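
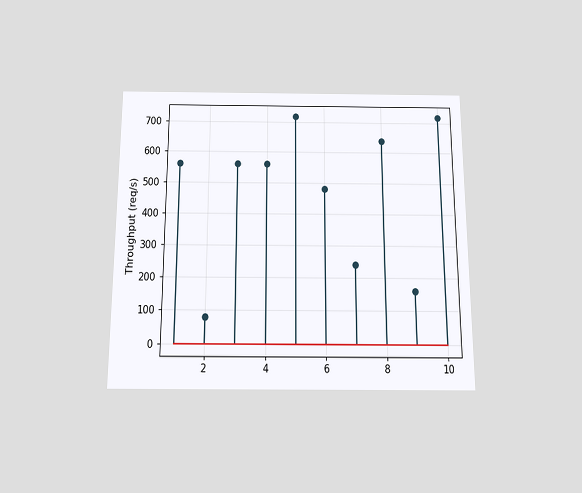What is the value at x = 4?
560req/s

The chart is viewed slightly from below. The stem at x=4 reaches 560req/s.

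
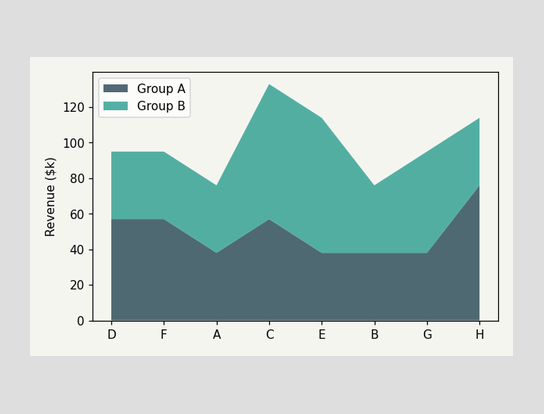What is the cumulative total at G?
$95k

The stacked total at G reaches $95k.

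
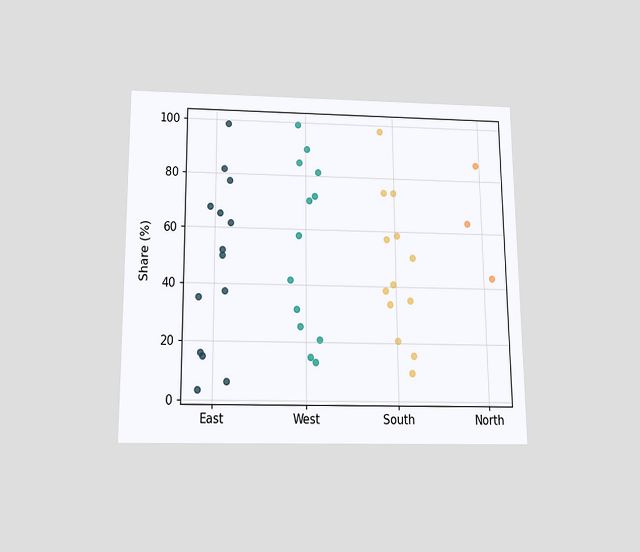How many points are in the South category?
13

The chart is viewed slightly from below. Counting the markers in the South column gives 13.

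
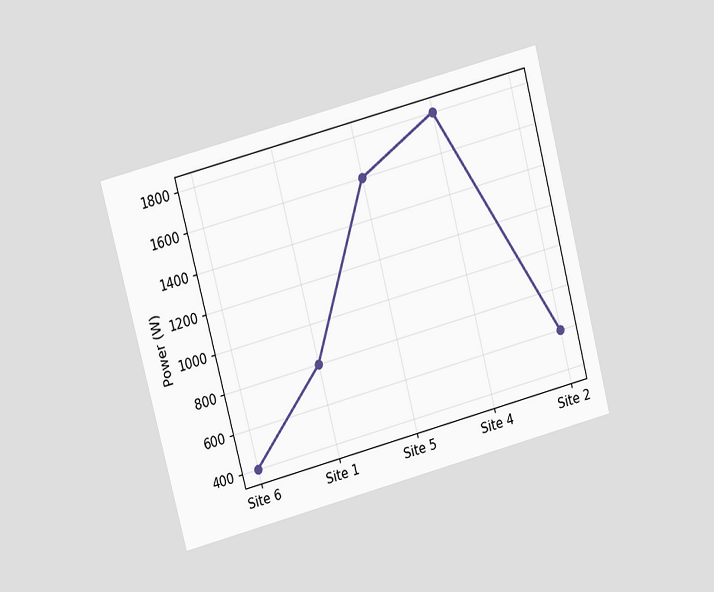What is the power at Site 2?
600W

The chart is tilted about 15° counter-clockwise and viewed at a slight angle. At Site 2, the line is at 600W.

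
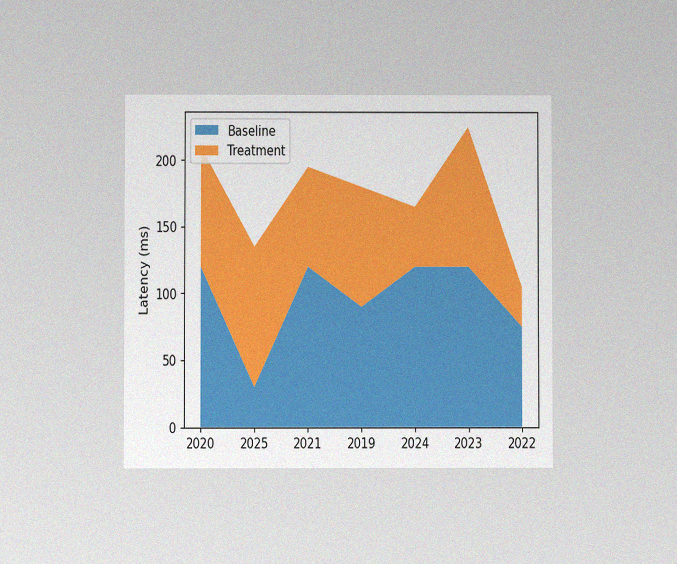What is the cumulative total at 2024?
The chart is viewed at a slight angle, with some photo noise. The stacked total at 2024 reaches 165ms.

165ms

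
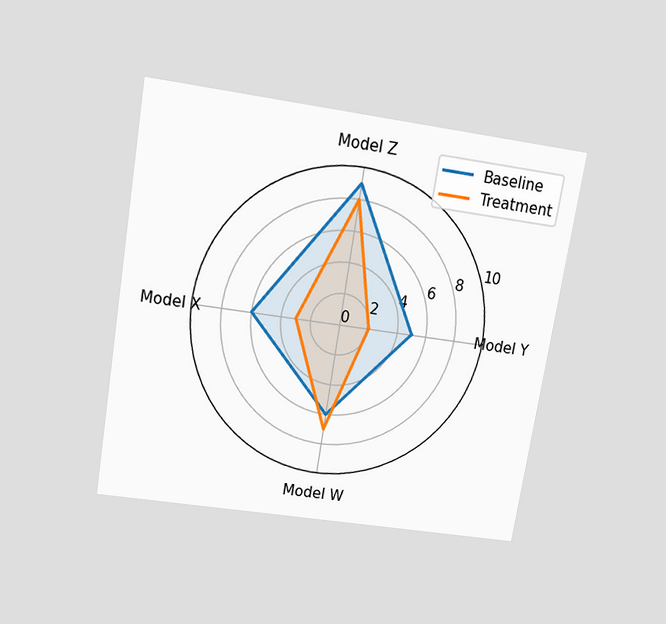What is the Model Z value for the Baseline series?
The chart is tilted about 9° clockwise and viewed slightly from above. On the Model Z axis, Baseline reaches 9.

9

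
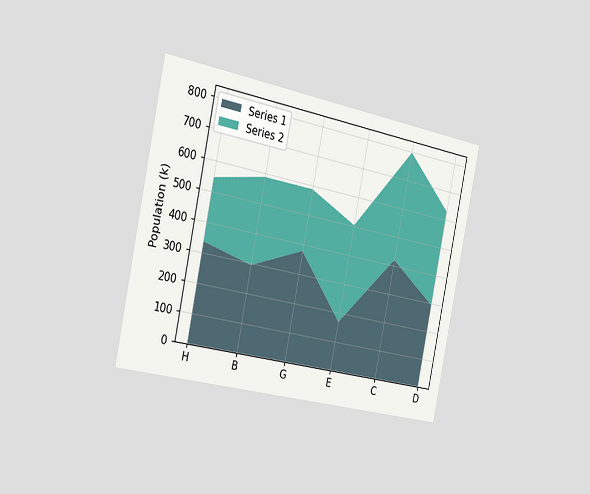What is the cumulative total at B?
The chart is tilted about 12° clockwise and viewed slightly from the left. The stacked total at B reaches 588k.

588k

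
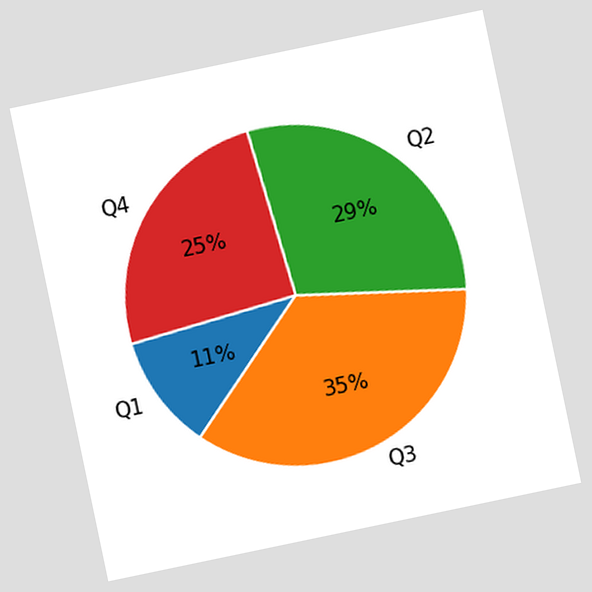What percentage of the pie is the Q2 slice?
29%

The chart is tilted about 12° counter-clockwise. The Q2 slice takes up 29% of the pie.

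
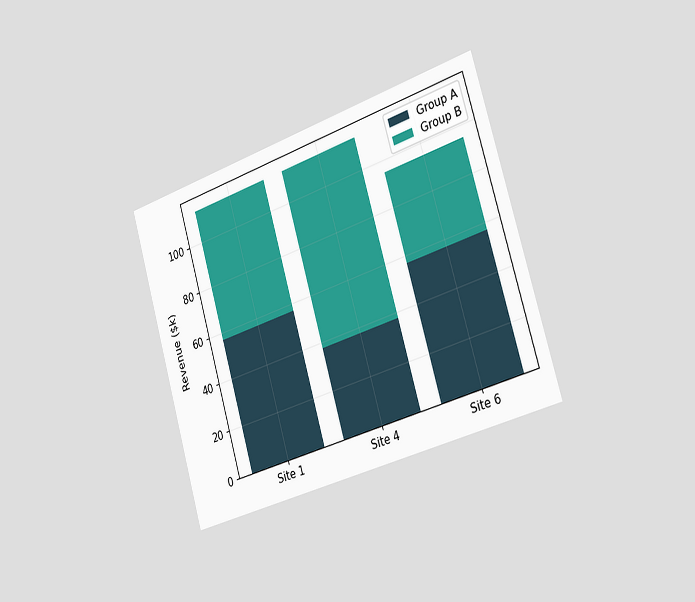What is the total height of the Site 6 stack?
The chart is tilted about 17° counter-clockwise and viewed slightly from the right. The Site 6 stack's top reaches $95k on the y-axis.

$95k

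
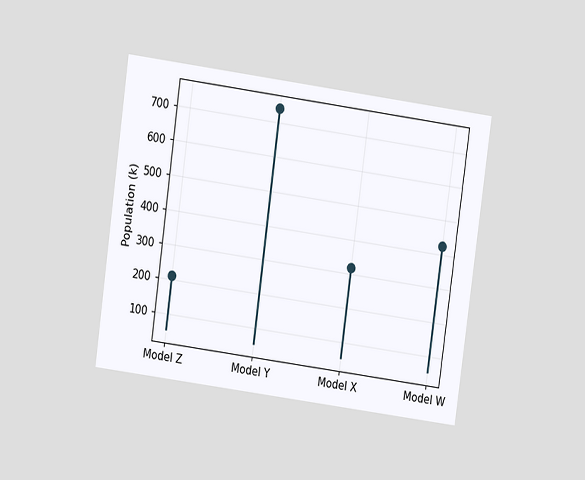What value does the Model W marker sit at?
The chart is tilted about 8° clockwise and viewed at a slight angle. The Model W marker sits at 424k.

424k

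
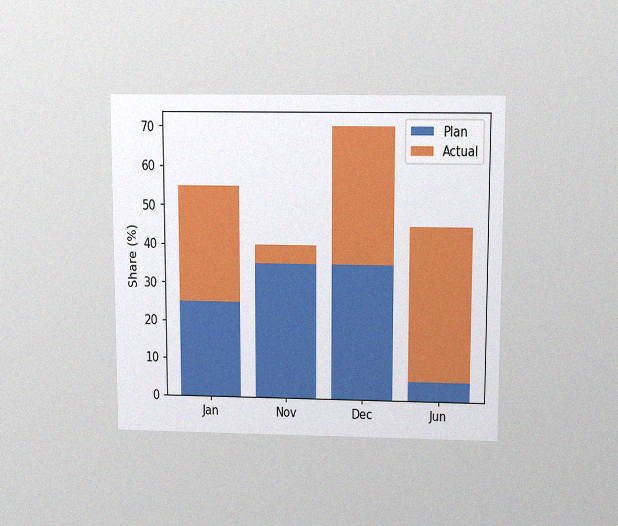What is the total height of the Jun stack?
The chart is viewed slightly from above, with some photo noise. The Jun stack's top reaches 45% on the y-axis.

45%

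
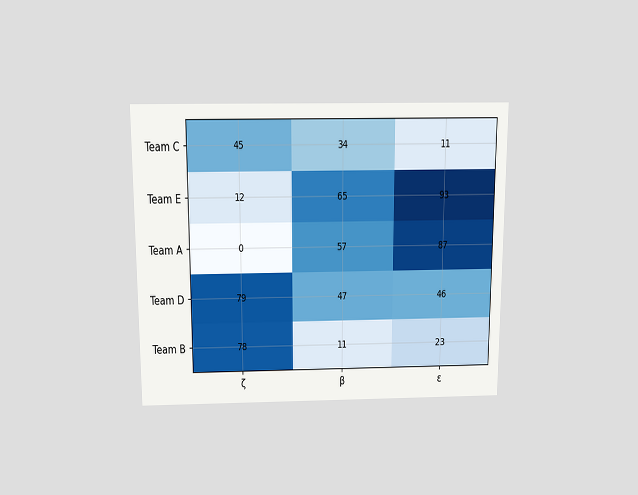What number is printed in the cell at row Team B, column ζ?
The chart is viewed slightly from above. The (Team B, ζ) cell reads 78.

78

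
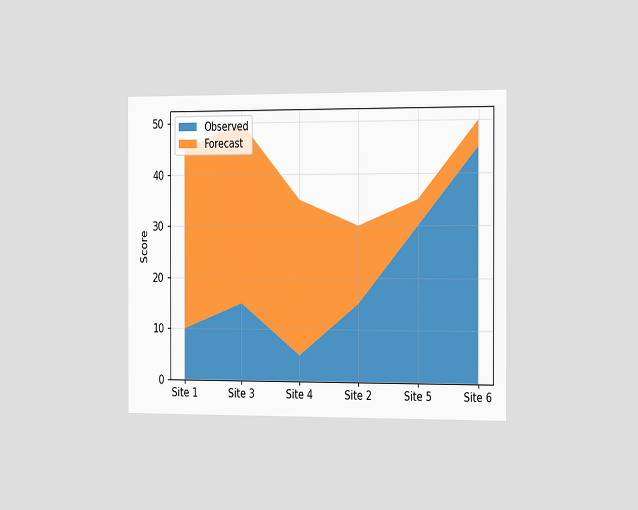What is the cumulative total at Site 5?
35

The chart is viewed slightly from the right. The stacked total at Site 5 reaches 35.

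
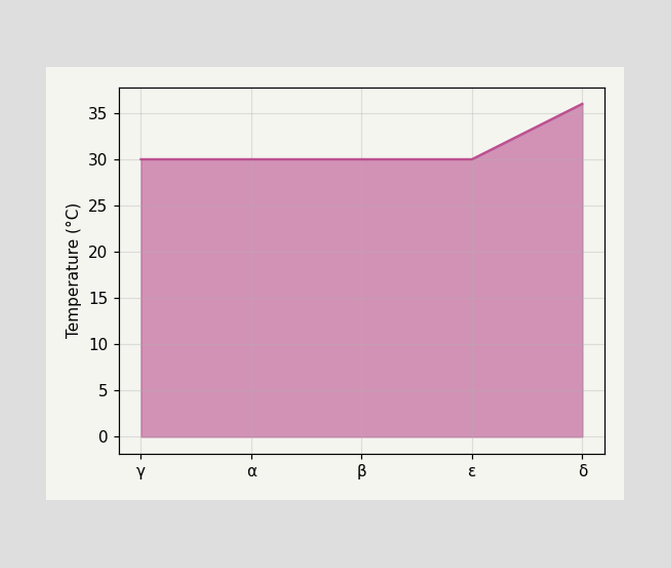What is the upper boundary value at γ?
At γ the upper boundary is at 30°C.

30°C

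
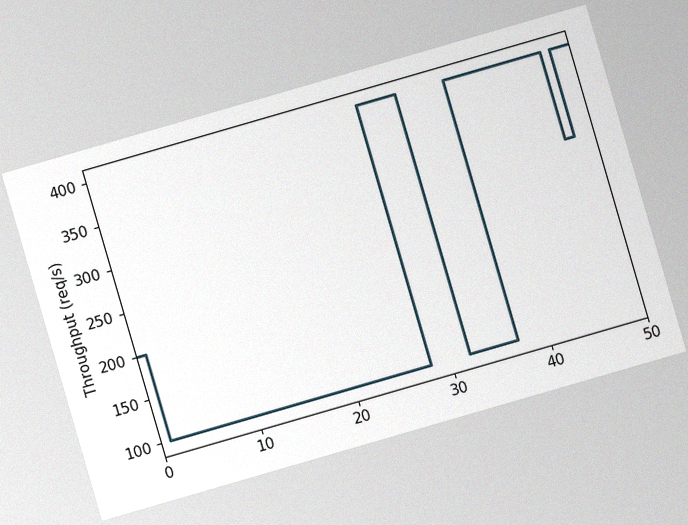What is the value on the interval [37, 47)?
The chart is tilted about 16° counter-clockwise, with some photo noise. On [37, 47) the step sits at 400req/s.

400req/s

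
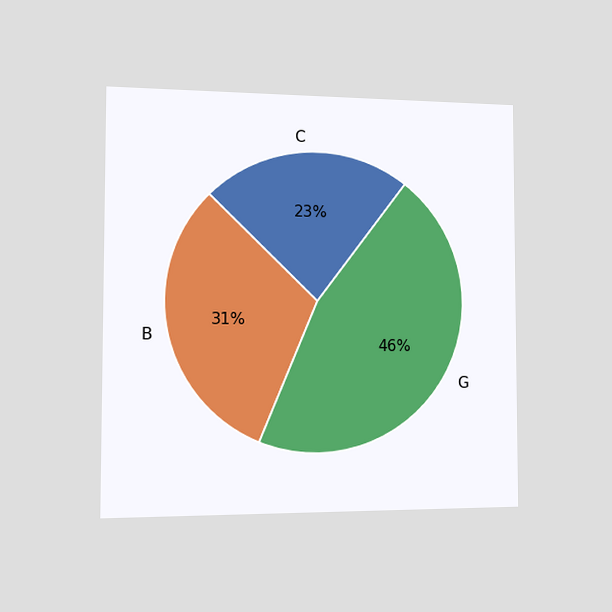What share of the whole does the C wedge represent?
23%

The chart is viewed slightly from the left. The C slice takes up 23% of the pie.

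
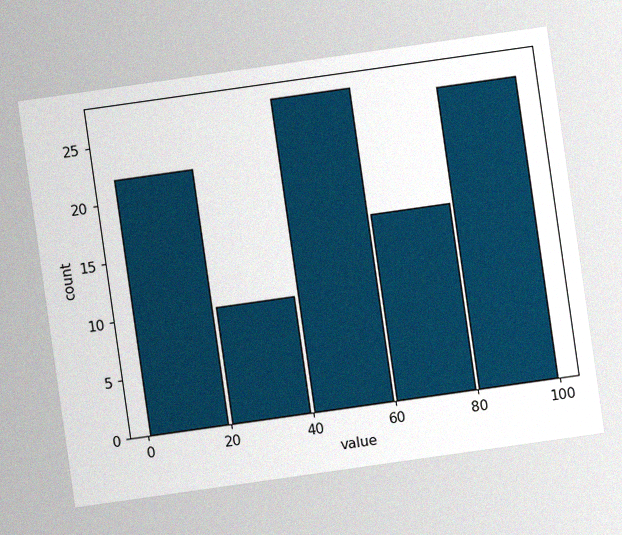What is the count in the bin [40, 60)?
27

The chart is tilted about 8° counter-clockwise, with some photo noise. The [40, 60) bin has height 27.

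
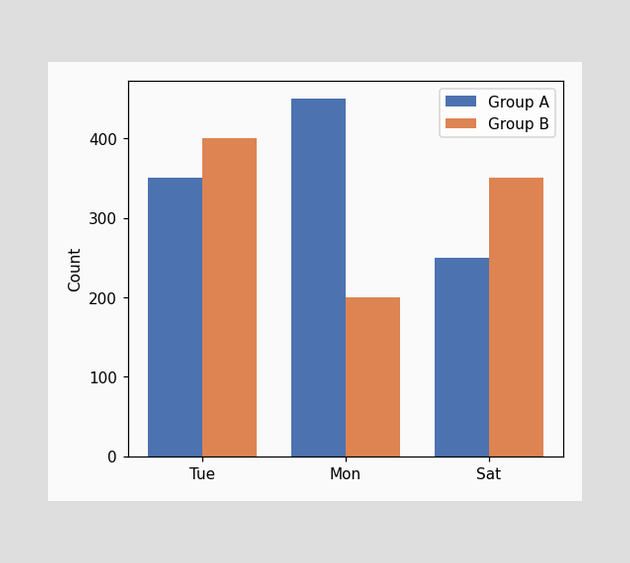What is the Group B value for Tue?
The Group B bar at Tue reaches 400 on the y-axis.

400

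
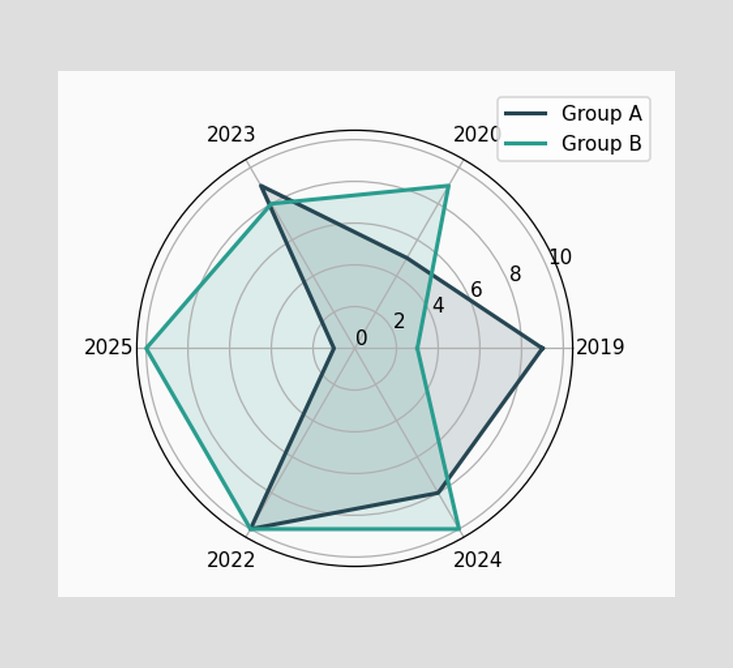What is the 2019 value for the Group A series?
9

On the 2019 axis, Group A reaches 9.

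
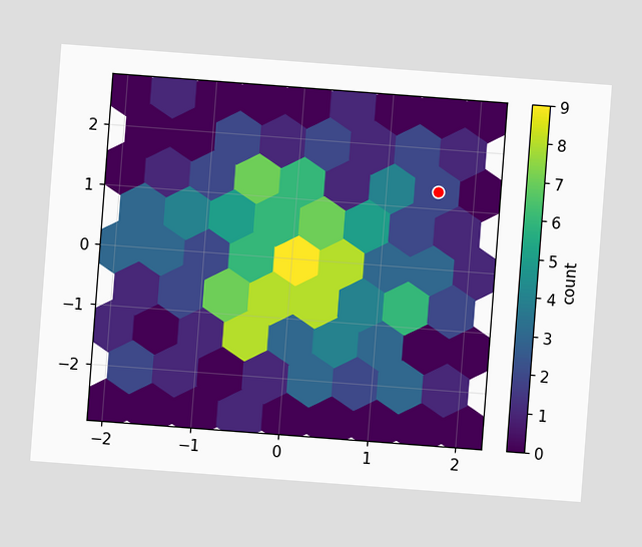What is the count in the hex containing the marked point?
The chart is tilted about 4° clockwise. The marked hex reads 2 on the colorbar.

2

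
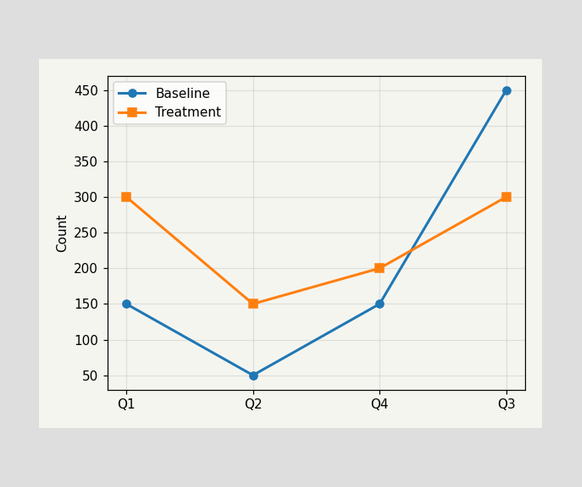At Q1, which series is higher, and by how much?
Treatment, by 150

At Q1, Treatment sits above the other line by 150.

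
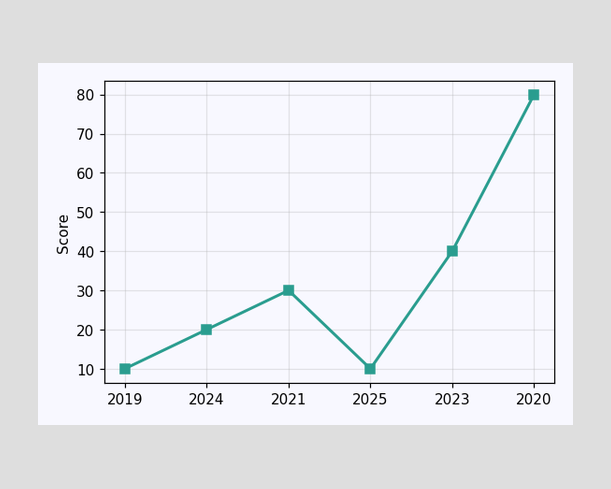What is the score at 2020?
80

At 2020, the line is at 80.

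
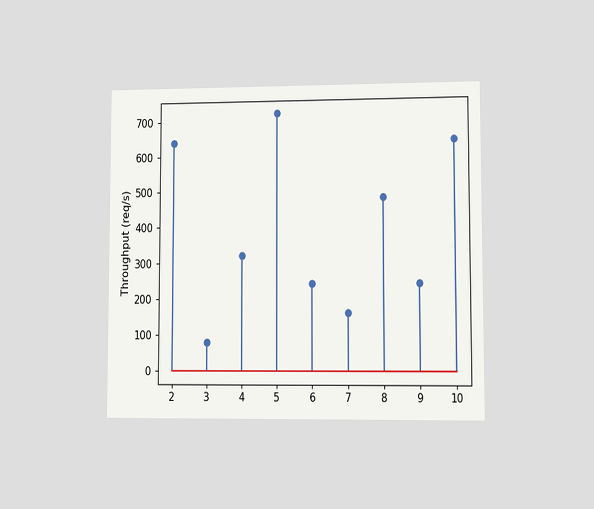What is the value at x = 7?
The chart is viewed at a slight angle. The stem at x=7 reaches 160req/s.

160req/s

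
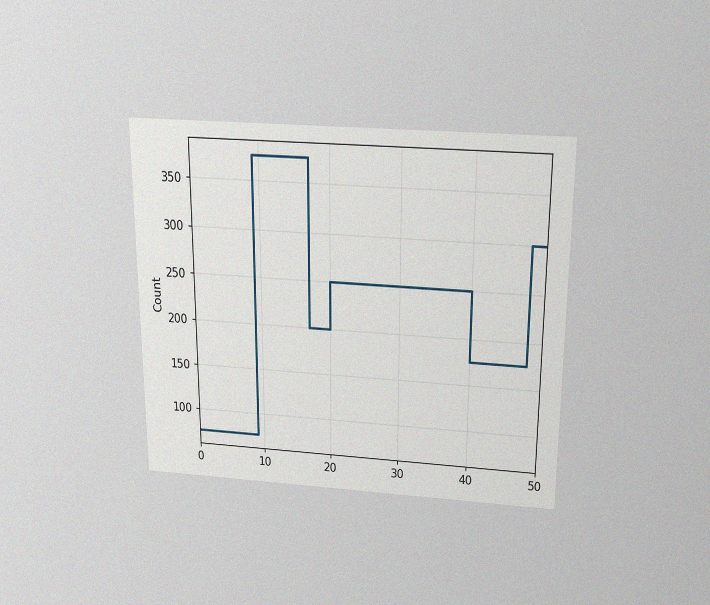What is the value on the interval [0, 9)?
75

The chart is viewed slightly from above, with some photo noise. On [0, 9) the step sits at 75.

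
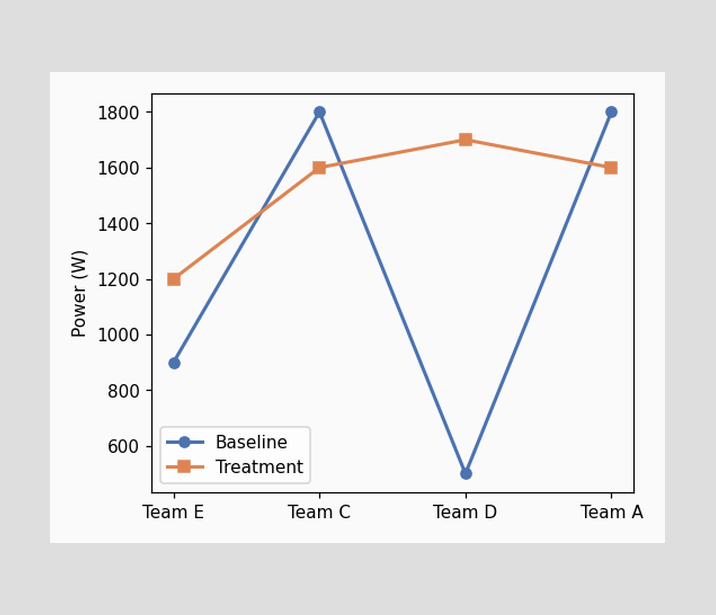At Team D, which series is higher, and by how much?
Treatment, by 1200W

At Team D, Treatment sits above the other line by 1200W.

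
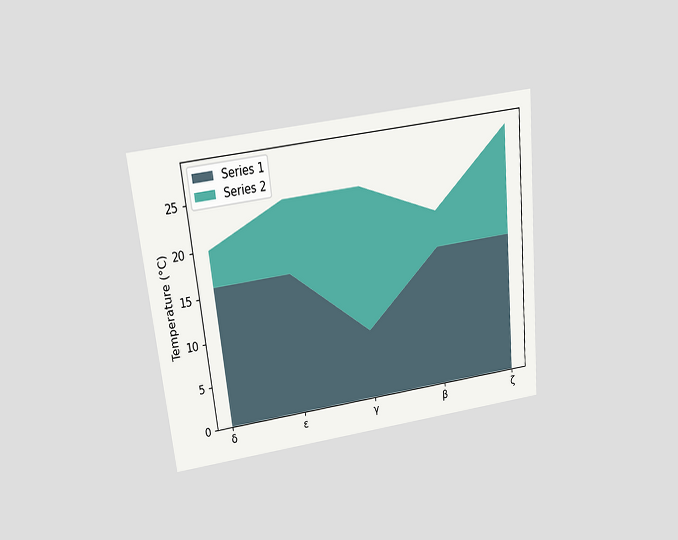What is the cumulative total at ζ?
The chart is tilted about 6° counter-clockwise and viewed slightly from above. The stacked total at ζ reaches 28°C.

28°C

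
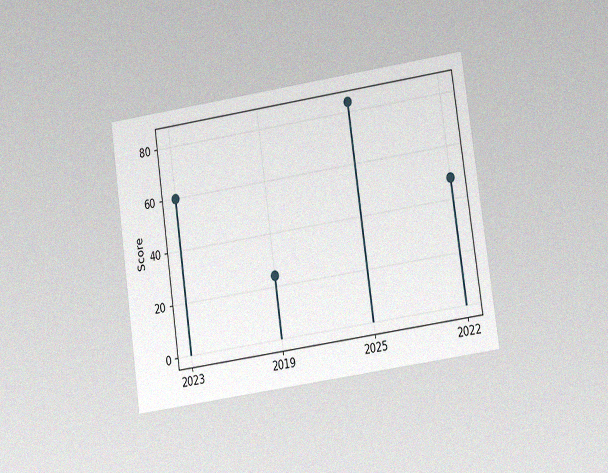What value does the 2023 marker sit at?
60

The chart is tilted about 8° counter-clockwise and viewed at a slight angle, with some photo noise. The 2023 marker sits at 60.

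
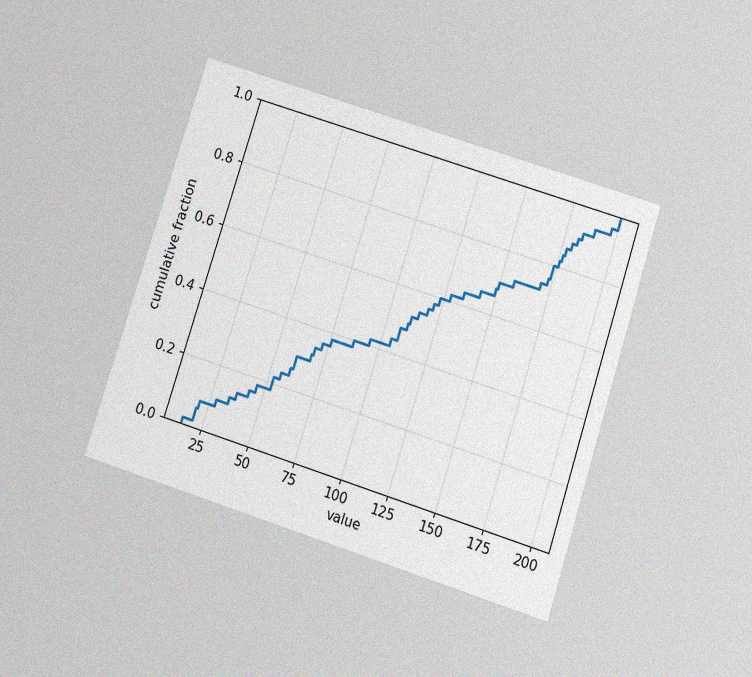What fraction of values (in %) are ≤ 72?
36%

The chart is tilted about 18° clockwise and viewed slightly from below, with some photo noise. At x=72 the ECDF step is at 36%.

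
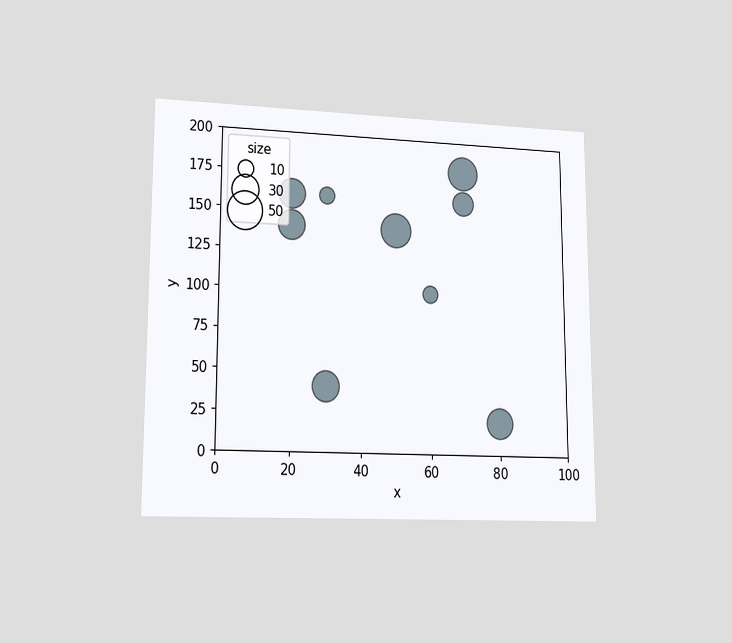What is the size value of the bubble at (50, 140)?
40

The chart is viewed at a slight angle. Matching the bubble at (50, 140) against the size legend gives 40.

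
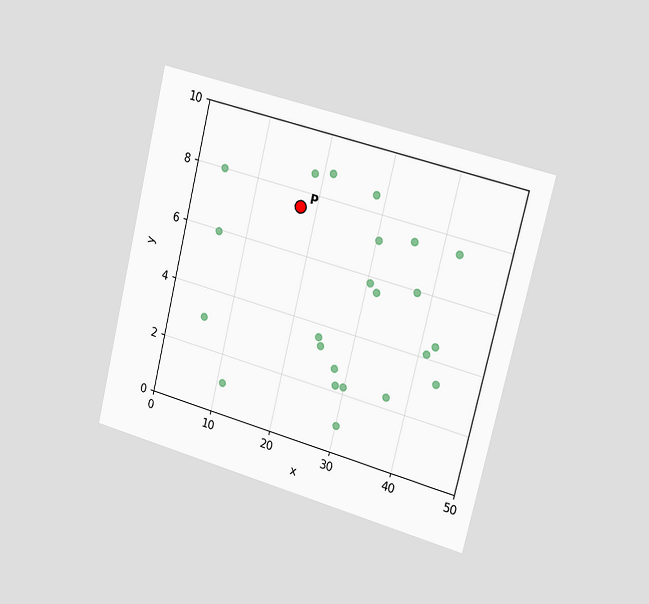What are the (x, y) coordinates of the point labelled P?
The chart is tilted about 13° clockwise and viewed slightly from the right. Following the gridlines from P to each axis, P sits at (17.5, 7.5).

(17.5, 7.5)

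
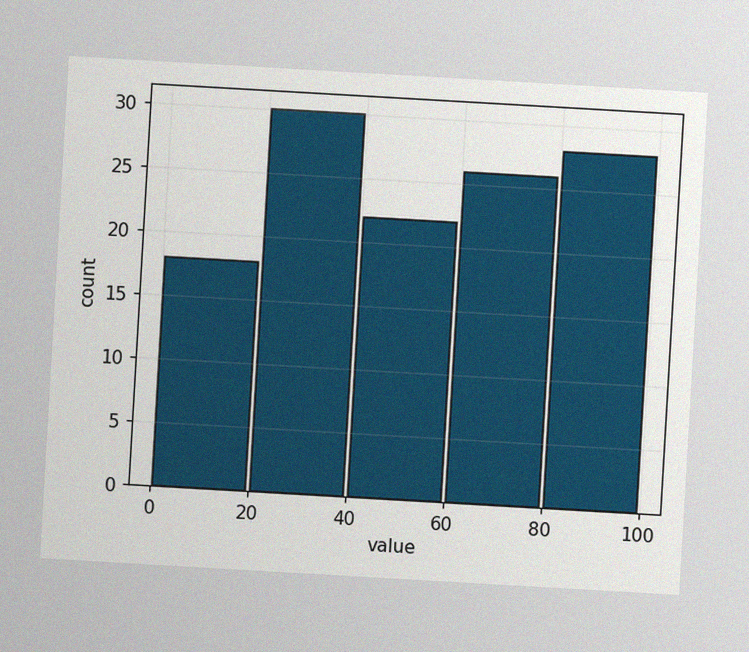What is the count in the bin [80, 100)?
The chart is tilted about 3° clockwise, with some photo noise. The [80, 100) bin has height 28.

28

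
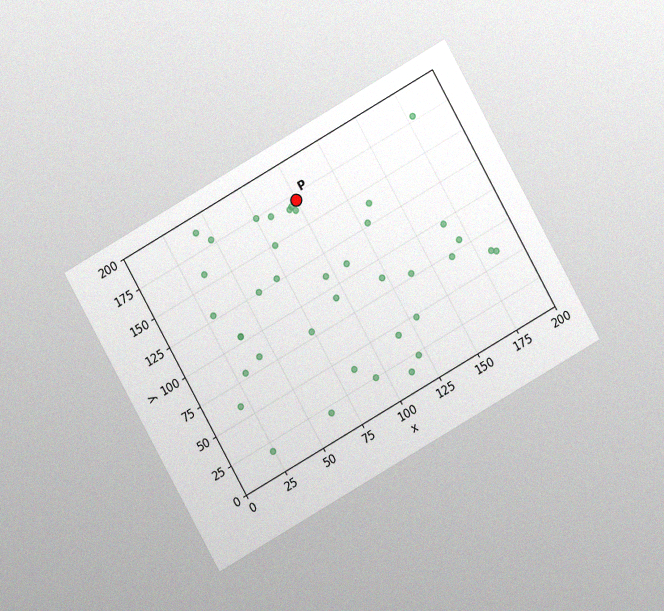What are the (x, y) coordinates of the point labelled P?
(100, 170)

The chart is tilted about 29° counter-clockwise and viewed at a slight angle, with some photo noise. Following the gridlines from P to each axis, P sits at (100, 170).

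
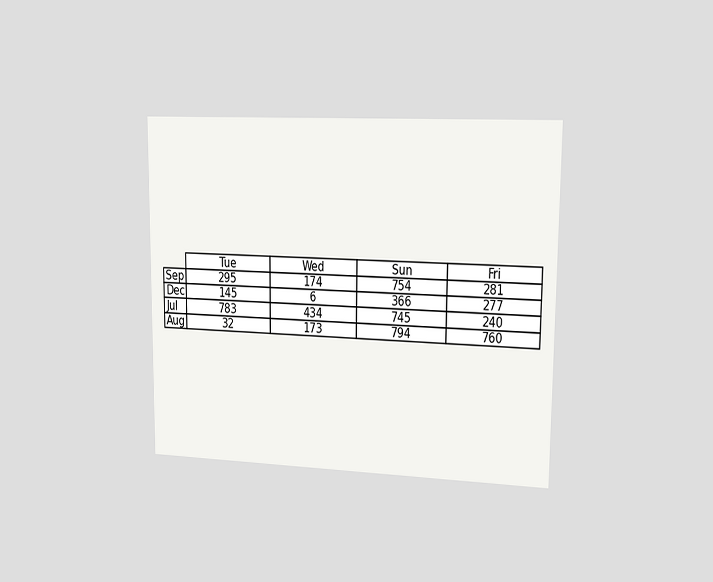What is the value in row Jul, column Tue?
The chart is viewed slightly from the right. The (Jul, Tue) cell reads 783.

783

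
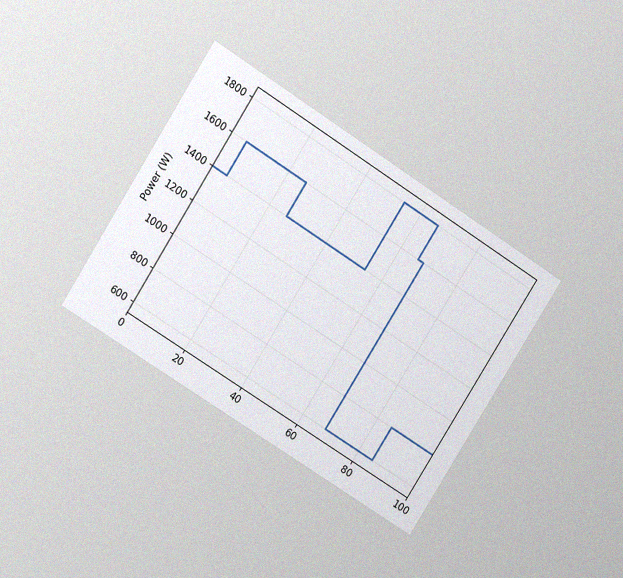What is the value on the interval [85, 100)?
800W

The chart is tilted about 32° clockwise and viewed at a slight angle, with some photo noise. On [85, 100) the step sits at 800W.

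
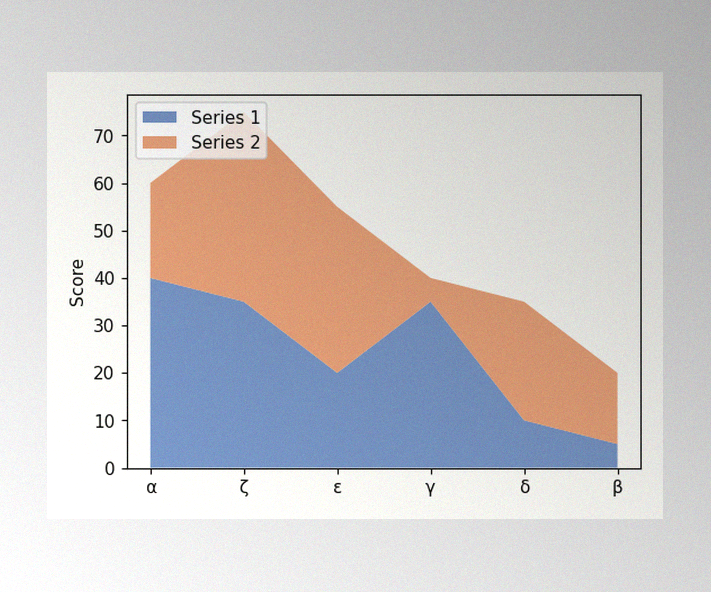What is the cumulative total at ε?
55

The image has some photo noise and uneven lighting. The stacked total at ε reaches 55.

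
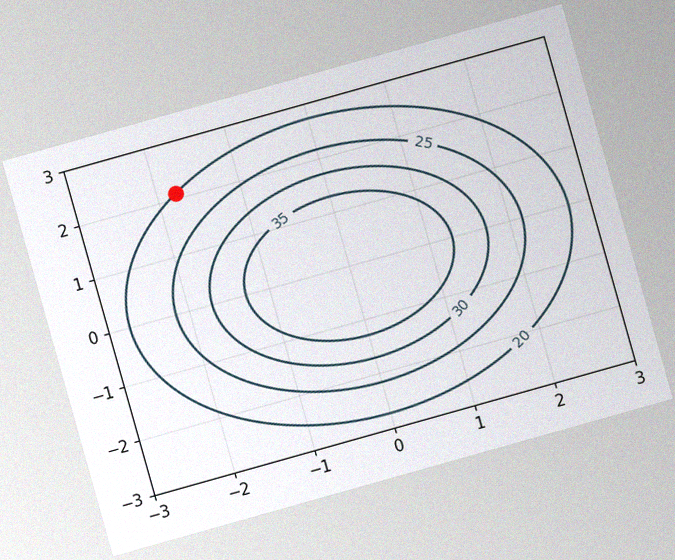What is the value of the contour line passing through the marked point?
The chart is tilted about 16° counter-clockwise, with some photo noise. The marked point sits on the contour labelled 20.

20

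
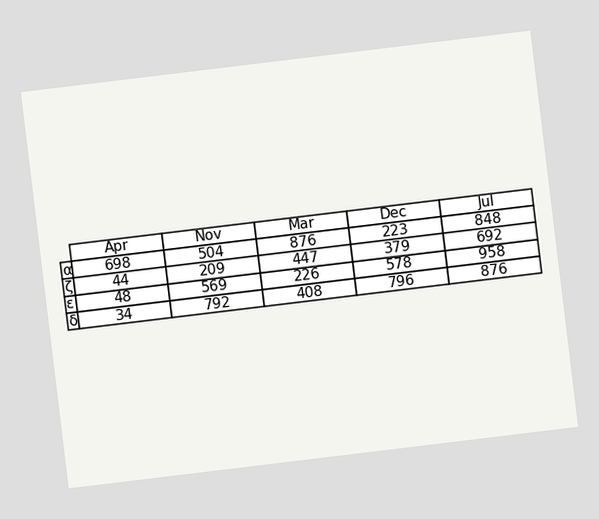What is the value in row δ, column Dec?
The chart is tilted about 7° counter-clockwise. The (δ, Dec) cell reads 796.

796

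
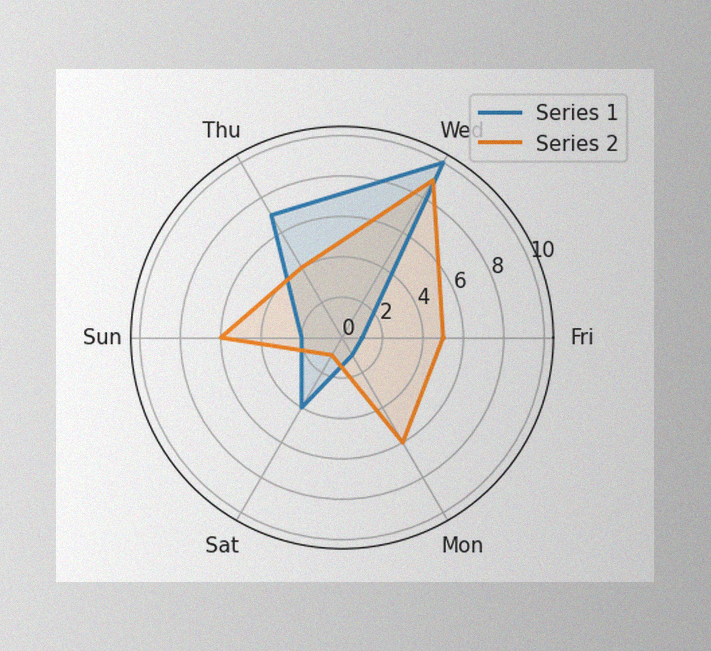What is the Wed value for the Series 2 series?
The image has some photo noise and uneven lighting. On the Wed axis, Series 2 reaches 9.

9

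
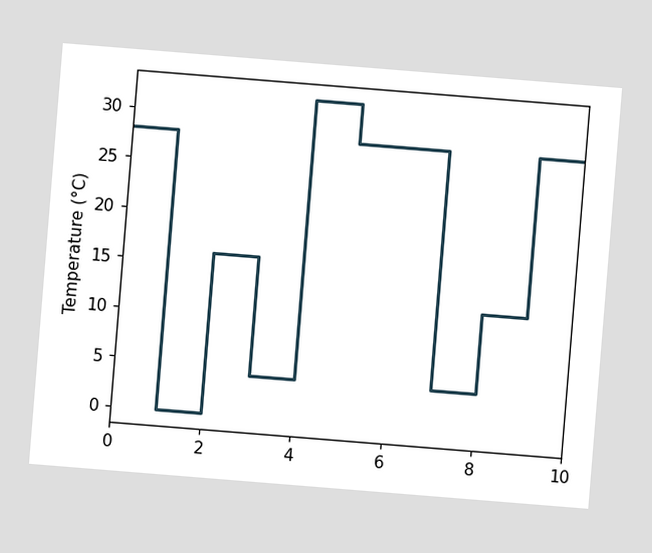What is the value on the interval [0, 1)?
The chart is tilted about 5° clockwise. On [0, 1) the step sits at 28°C.

28°C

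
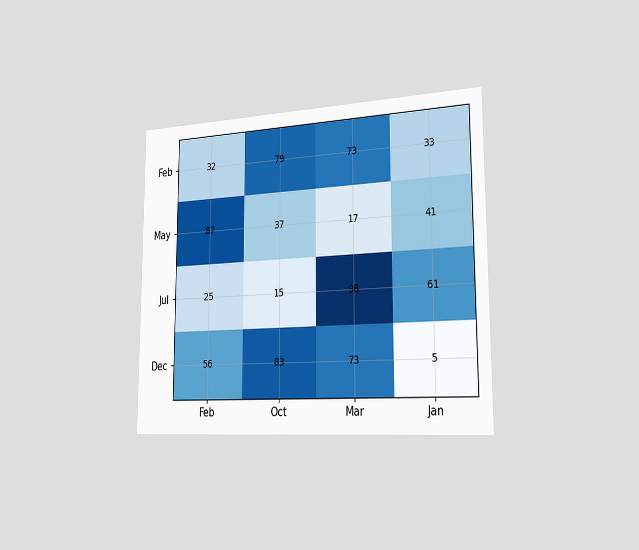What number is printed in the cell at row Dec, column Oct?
The chart is viewed slightly from the right. The (Dec, Oct) cell reads 83.

83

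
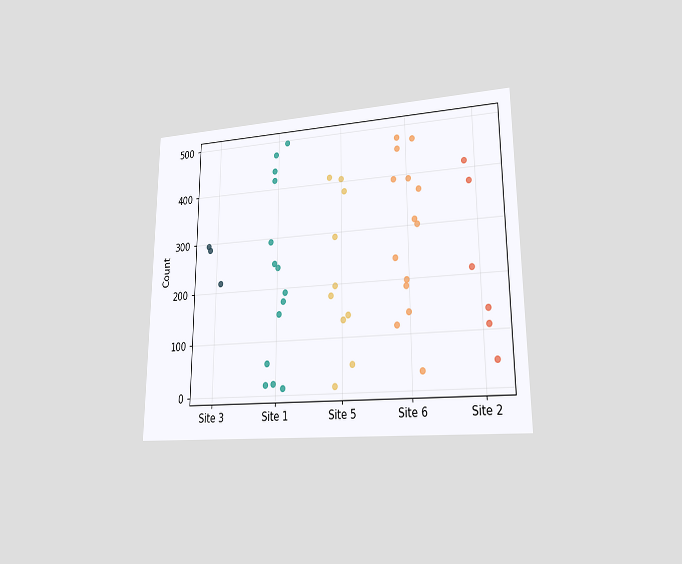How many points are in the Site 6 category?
The chart is viewed at a slight angle. Counting the markers in the Site 6 column gives 14.

14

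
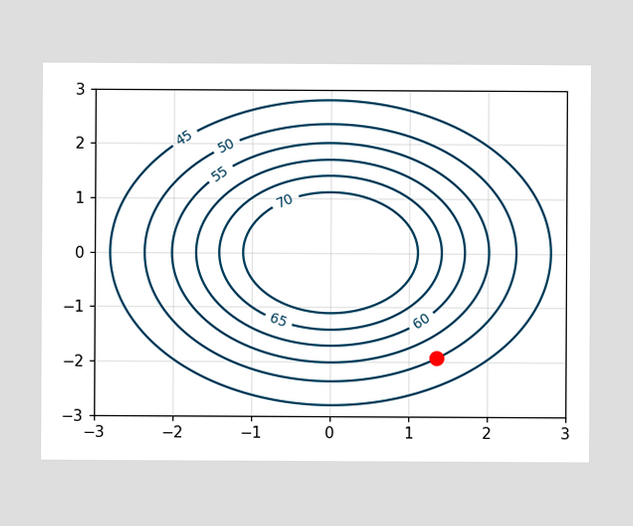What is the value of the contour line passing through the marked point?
50

The marked point sits on the contour labelled 50.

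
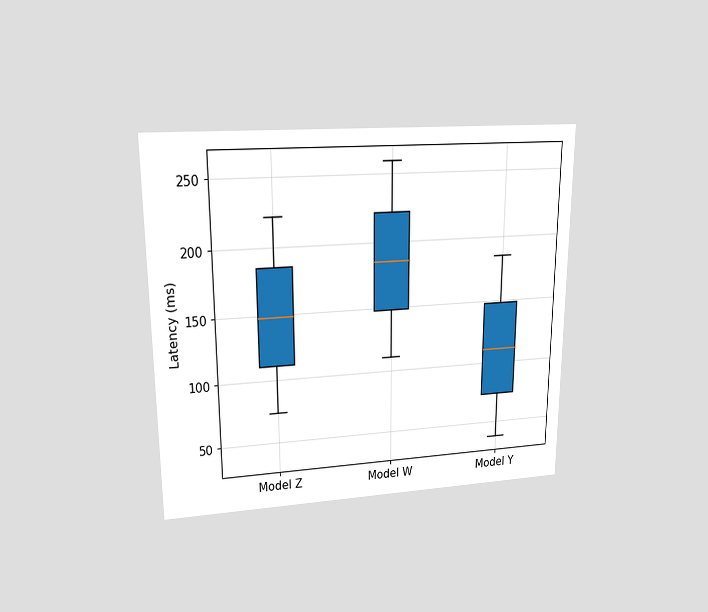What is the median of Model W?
185ms

The chart is viewed at a slight angle. The median line in the Model W box sits at 185ms.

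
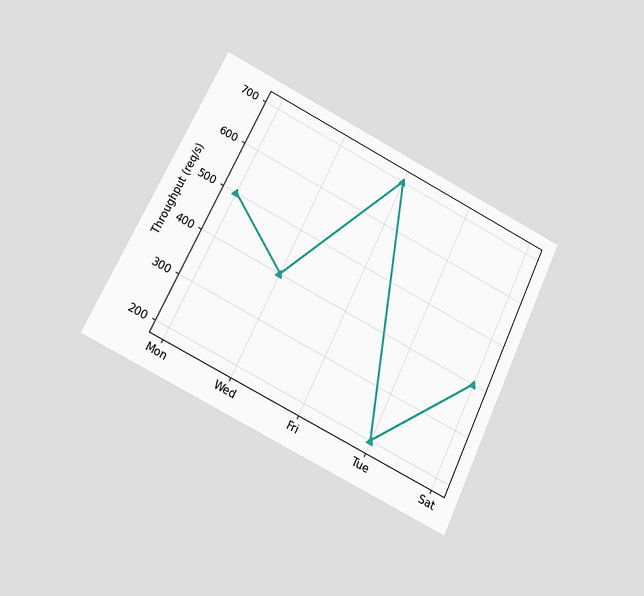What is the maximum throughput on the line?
700req/s

The chart is tilted about 25° clockwise and viewed at a slight angle. The highest point is at Fri, and reading across to the y-axis gives 700req/s.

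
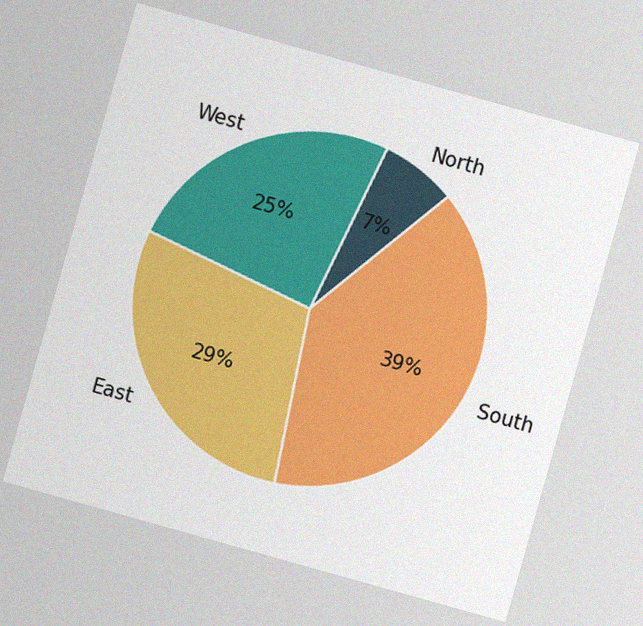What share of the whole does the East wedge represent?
The chart is tilted about 16° clockwise, with some photo noise. The East slice takes up 29% of the pie.

29%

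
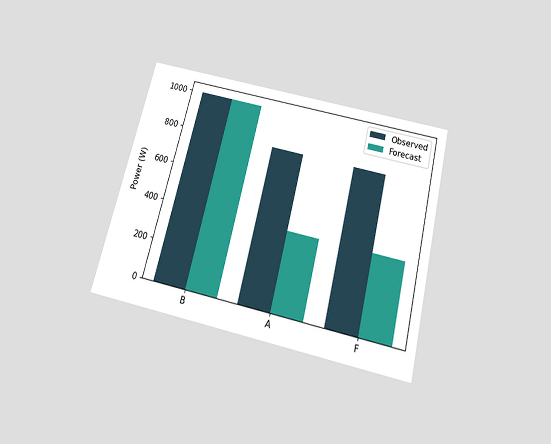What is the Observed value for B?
The chart is tilted about 14° clockwise and viewed slightly from below. The Observed bar at B reaches 1000W on the y-axis.

1000W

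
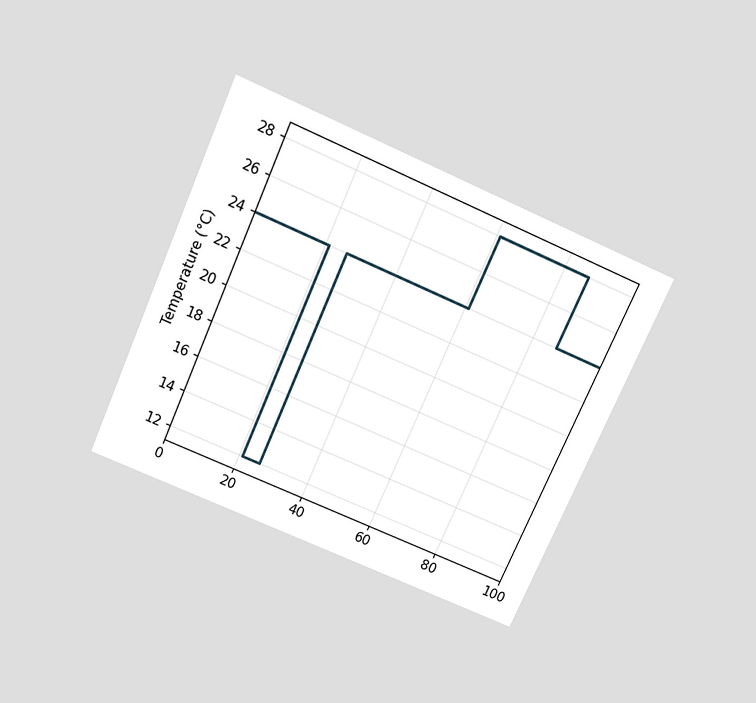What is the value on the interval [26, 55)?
The chart is tilted about 24° clockwise and viewed slightly from above. On [26, 55) the step sits at 24°C.

24°C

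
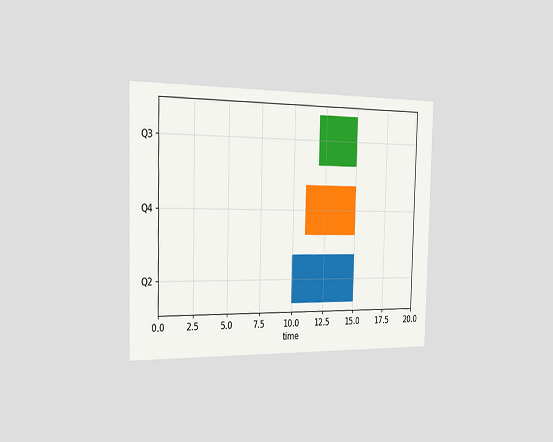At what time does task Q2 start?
The chart is viewed slightly from the left. The Q2 bar begins at t=10.

10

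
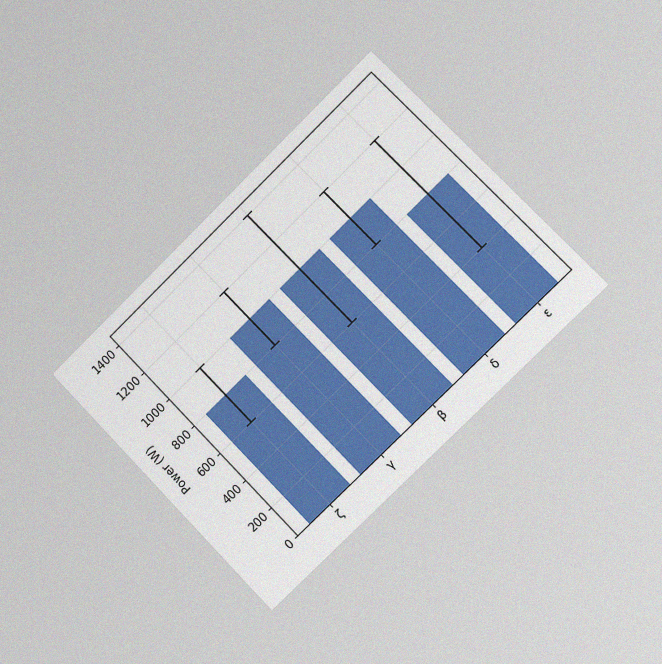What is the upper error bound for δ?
The chart is tilted about 44° counter-clockwise and viewed slightly from the right, with some photo noise. The δ bar's upper whisker reaches 1200W.

1200W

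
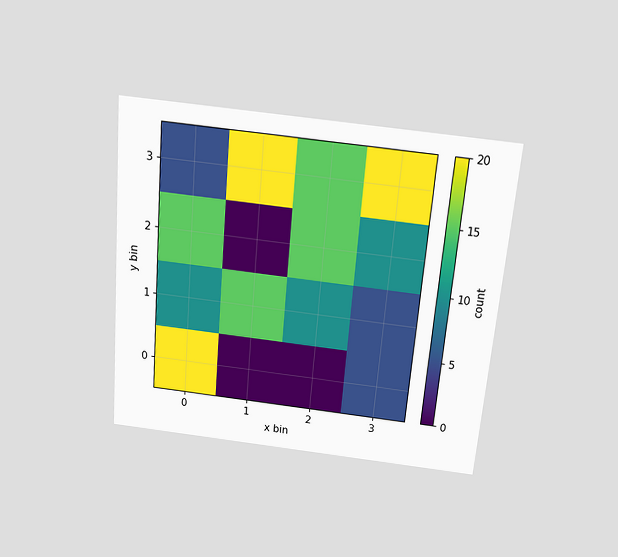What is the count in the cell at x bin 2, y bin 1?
10

The chart is tilted about 5° clockwise and viewed slightly from above. Matching the cell (2, 1) against the colorbar gives 10.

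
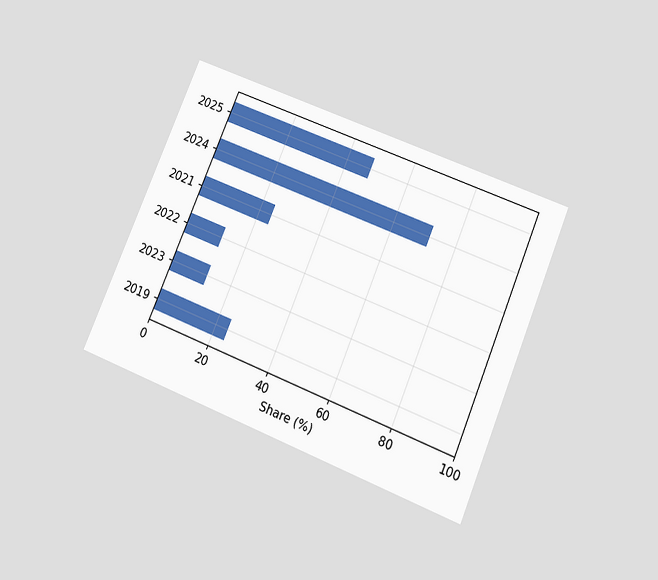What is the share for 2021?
The chart is tilted about 23° clockwise and viewed slightly from below. Reading along the chart's x-axis, the 2021 bar reaches 24%.

24%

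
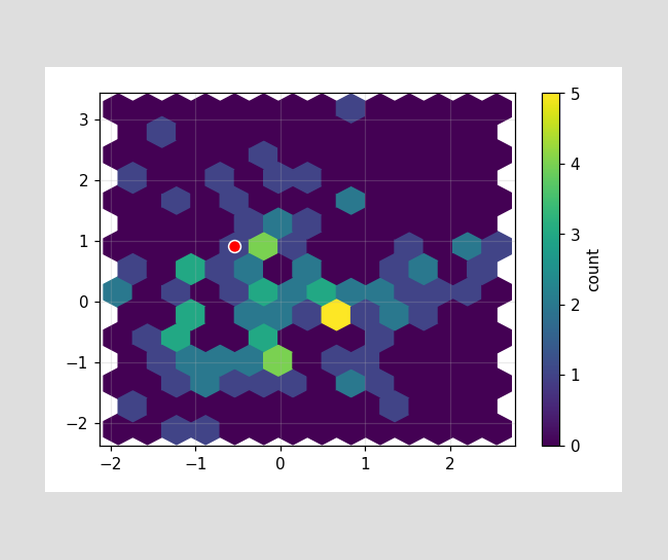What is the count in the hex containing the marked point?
The marked hex reads 1 on the colorbar.

1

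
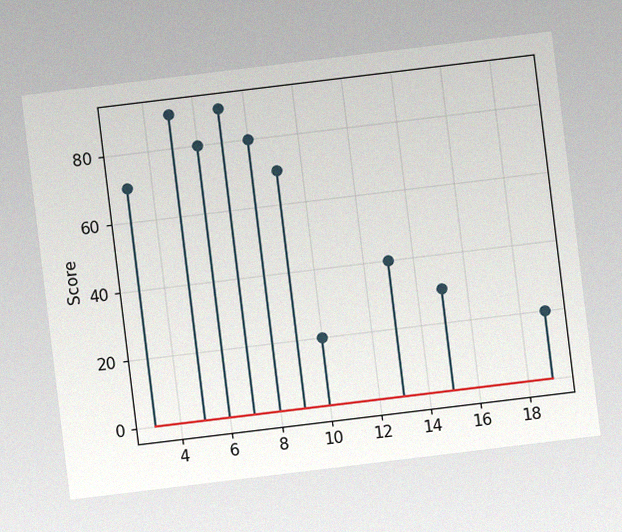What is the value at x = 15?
The chart is tilted about 7° counter-clockwise, with some photo noise. The stem at x=15 reaches 30.

30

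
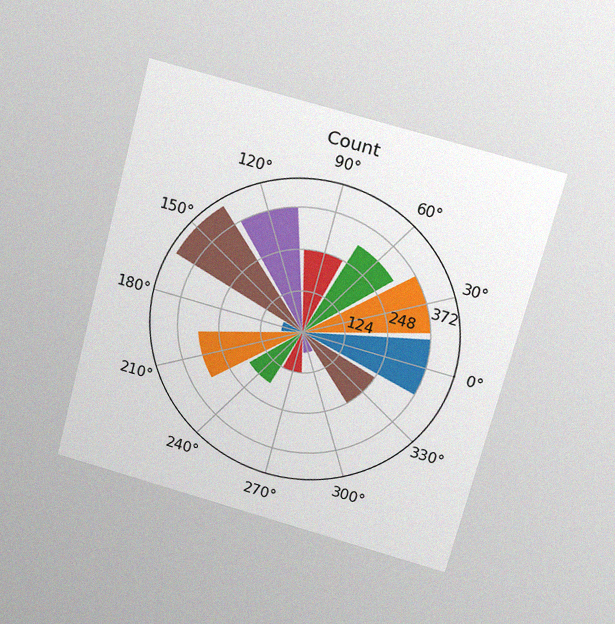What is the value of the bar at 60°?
310

The chart is tilted about 15° clockwise and viewed slightly from above, with some photo noise. The bar at 60° reaches 310 on the radial axis.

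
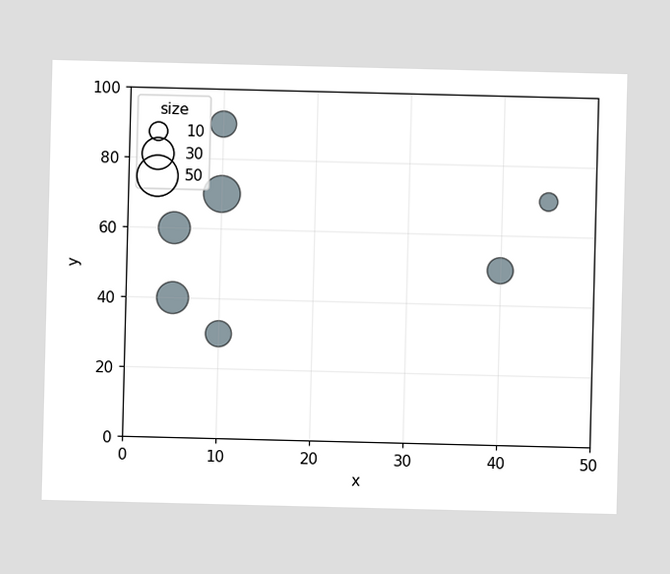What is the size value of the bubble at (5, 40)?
Matching the bubble at (5, 40) against the size legend gives 30.

30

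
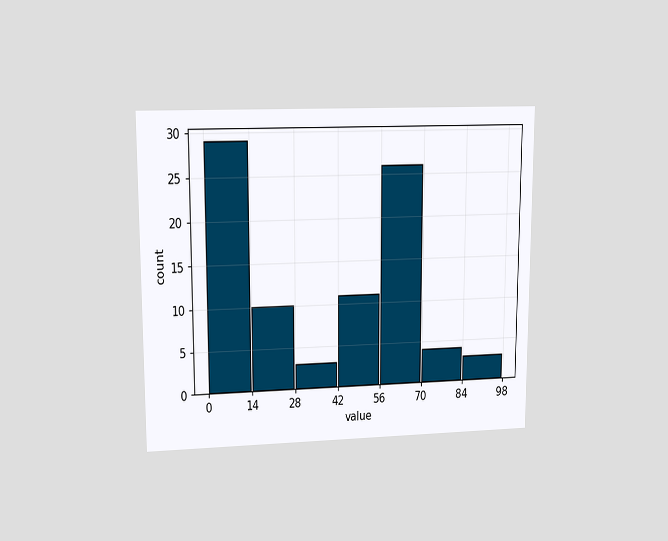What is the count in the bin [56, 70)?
26

The chart is viewed at a slight angle. The [56, 70) bin has height 26.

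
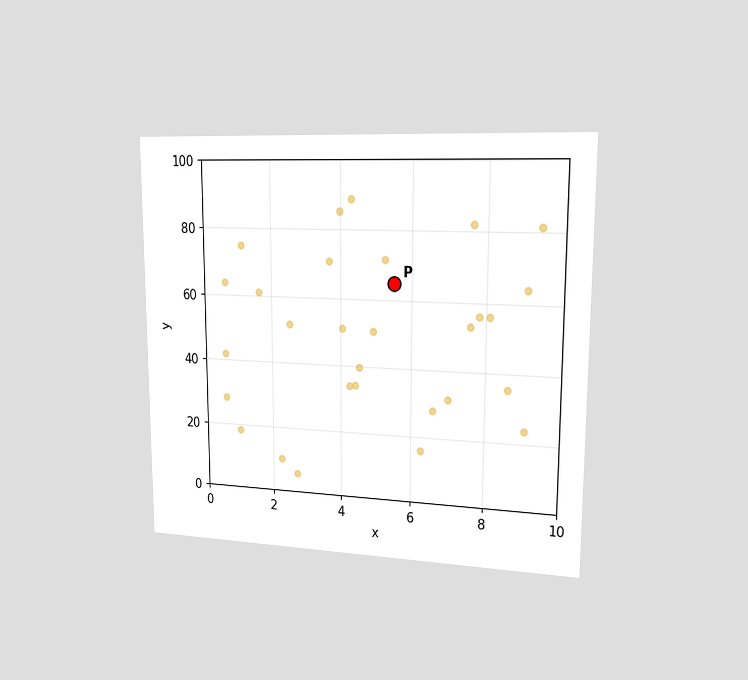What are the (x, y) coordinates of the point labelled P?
The chart is viewed slightly from the right. Following the gridlines from P to each axis, P sits at (5.5, 65).

(5.5, 65)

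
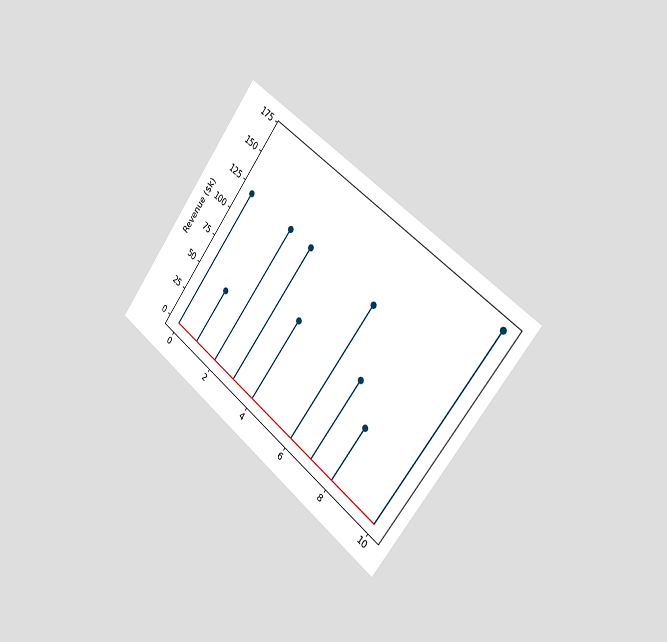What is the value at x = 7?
$72k

The chart is tilted about 37° clockwise and viewed slightly from the right. The stem at x=7 reaches $72k.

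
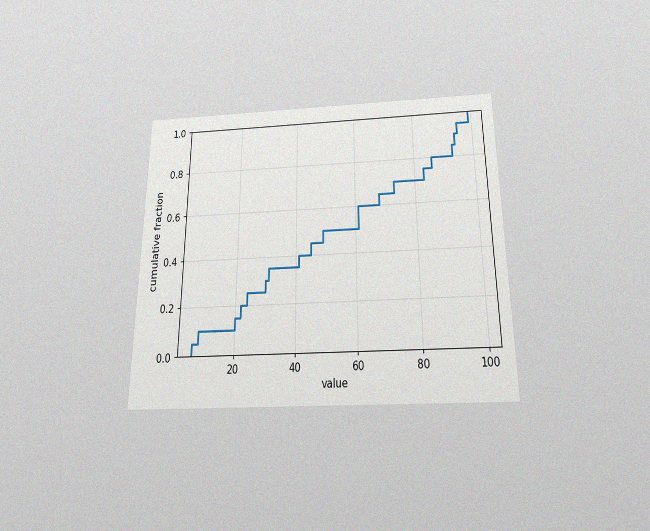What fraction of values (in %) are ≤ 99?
100%

The chart is viewed slightly from below, with some photo noise. At x=99 the ECDF step is at 100%.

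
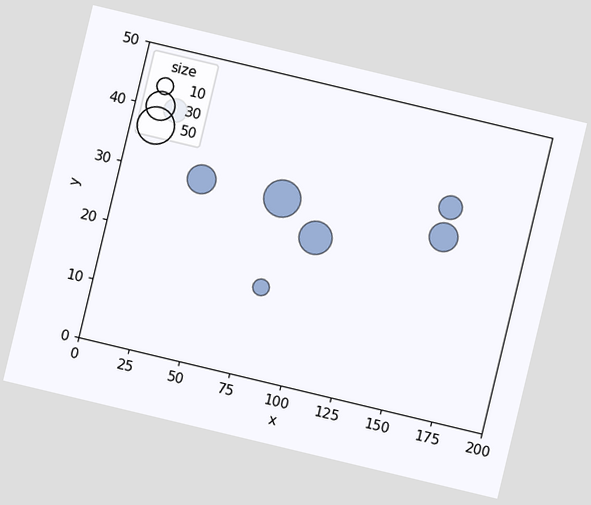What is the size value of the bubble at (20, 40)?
The chart is tilted about 13° clockwise. Matching the bubble at (20, 40) against the size legend gives 20.

20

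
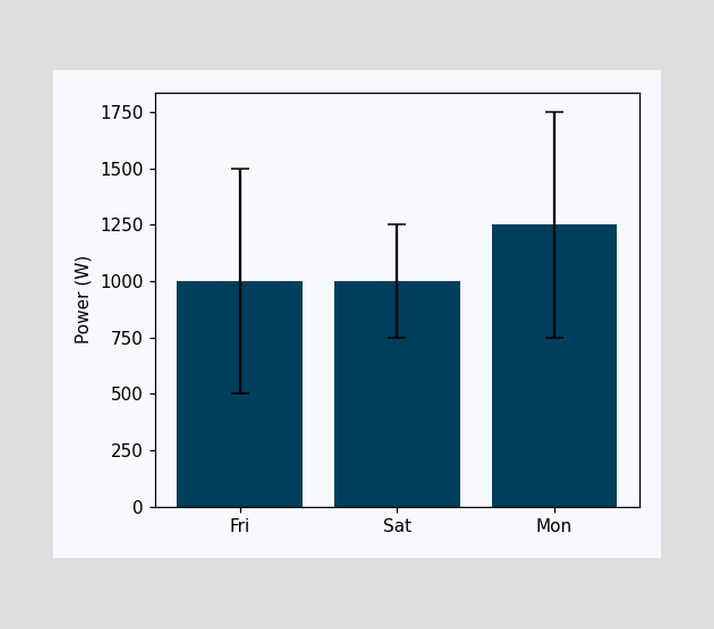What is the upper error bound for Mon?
1750W

The Mon bar's upper whisker reaches 1750W.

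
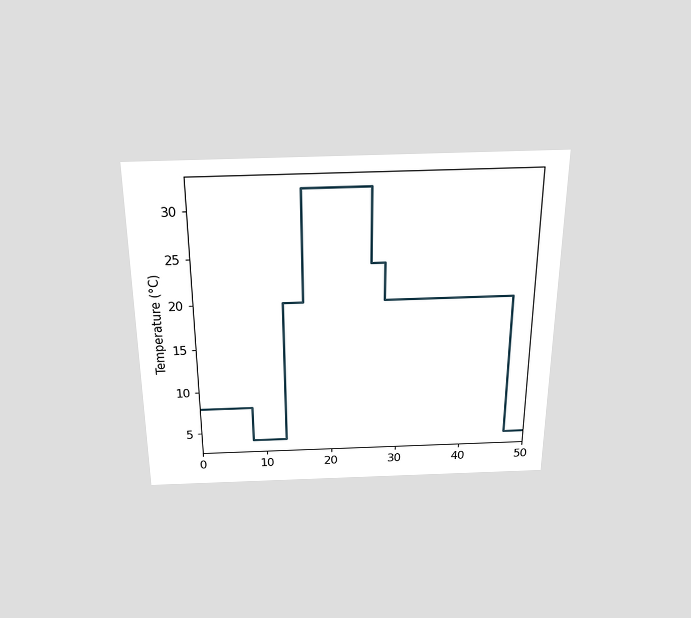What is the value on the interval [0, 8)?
8°C

The chart is viewed slightly from above. On [0, 8) the step sits at 8°C.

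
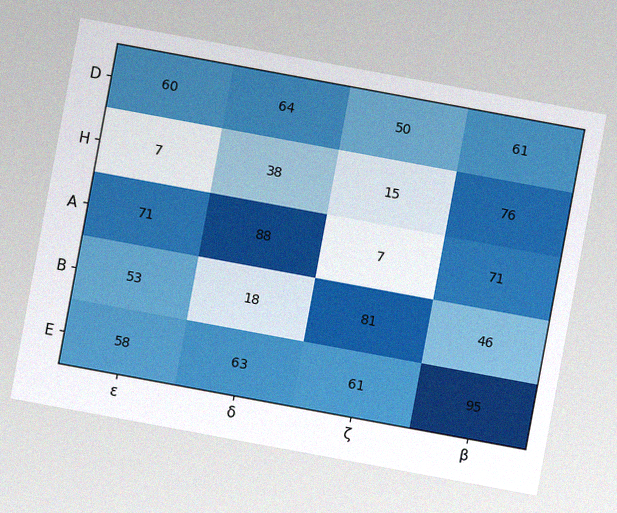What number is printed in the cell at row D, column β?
The chart is tilted about 10° clockwise, with some photo noise. The (D, β) cell reads 61.

61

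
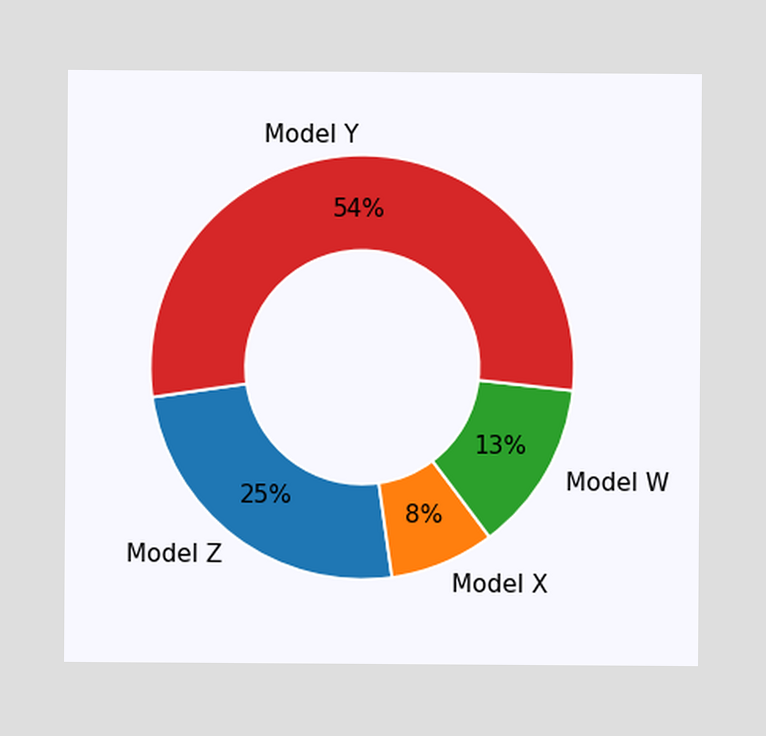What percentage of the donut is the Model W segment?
13%

The Model W segment takes up 13% of the ring.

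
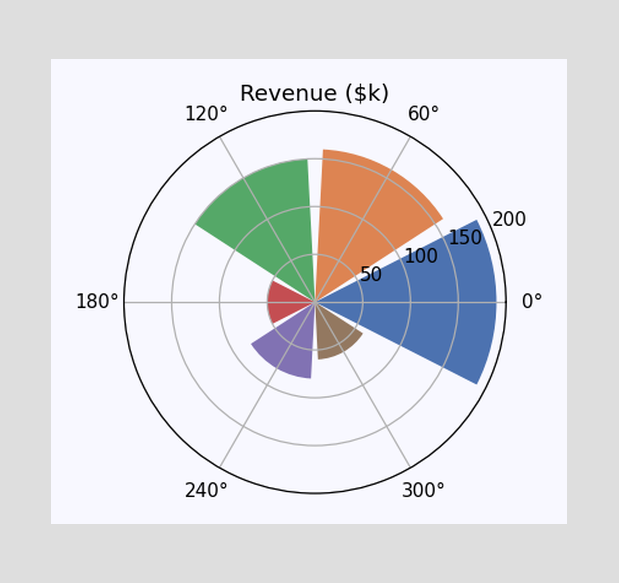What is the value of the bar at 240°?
The bar at 240° reaches $80k on the radial axis.

$80k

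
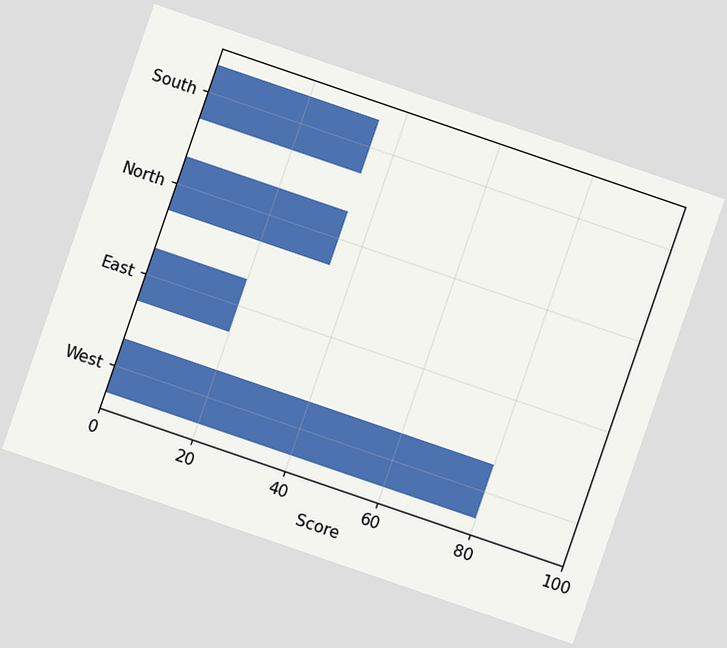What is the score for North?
The chart is tilted about 19° clockwise. Reading along the chart's x-axis, the North bar reaches 35.

35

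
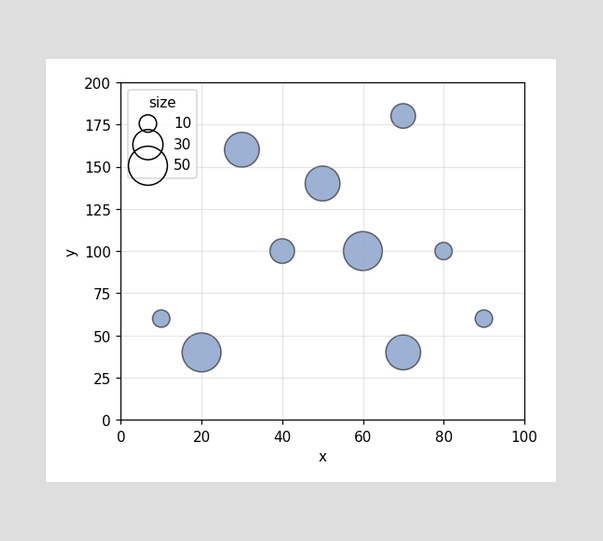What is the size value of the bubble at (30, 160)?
Matching the bubble at (30, 160) against the size legend gives 40.

40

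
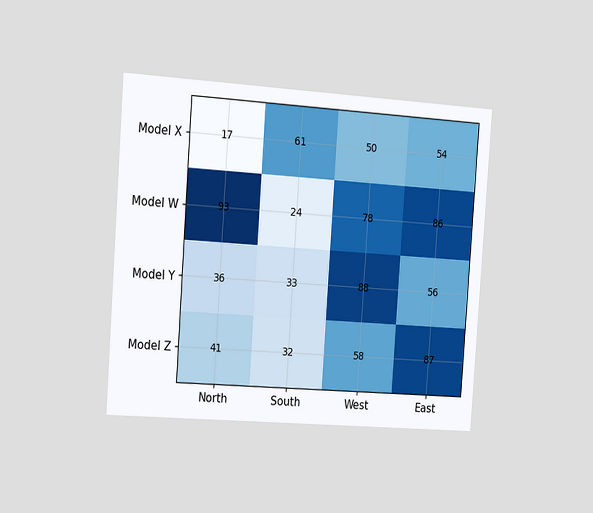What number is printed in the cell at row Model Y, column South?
The chart is tilted about 4° clockwise and viewed slightly from the left. The (Model Y, South) cell reads 33.

33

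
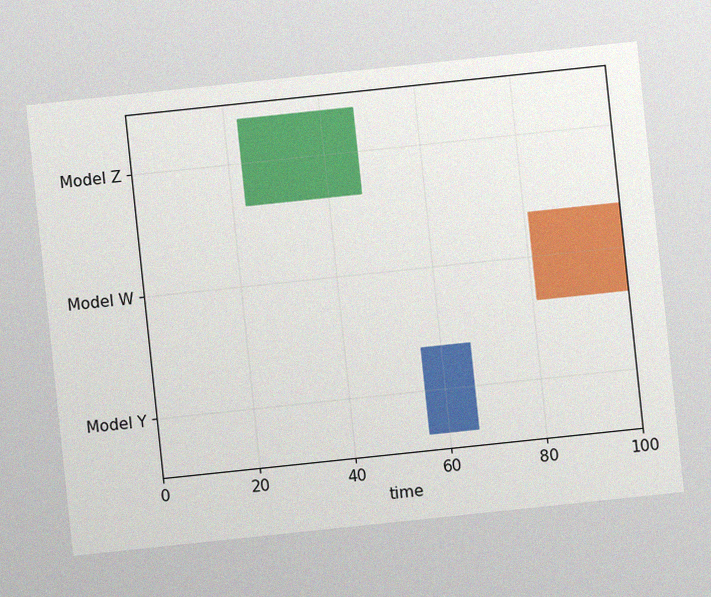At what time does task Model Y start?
56

The chart is tilted about 6° counter-clockwise, with some photo noise. The Model Y bar begins at t=56.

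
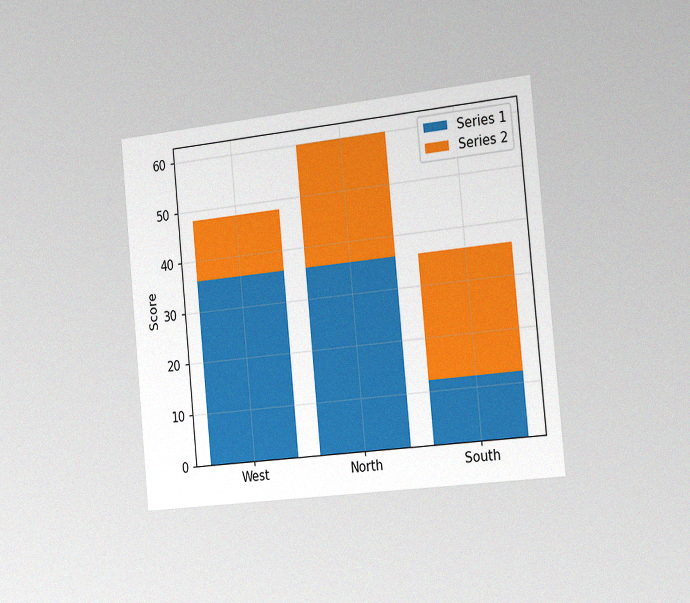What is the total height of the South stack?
36

The chart is tilted about 5° counter-clockwise and viewed slightly from the right, with some photo noise. The South stack's top reaches 36 on the y-axis.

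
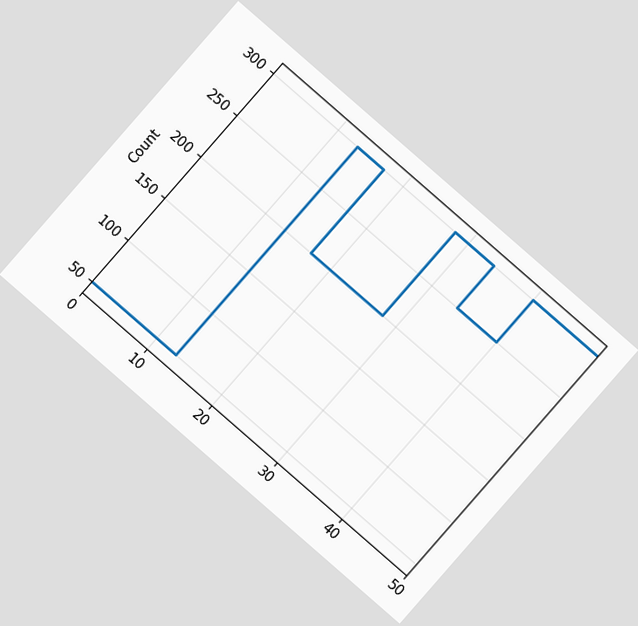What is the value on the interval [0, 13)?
The chart is tilted about 41° clockwise. On [0, 13) the step sits at 50.

50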